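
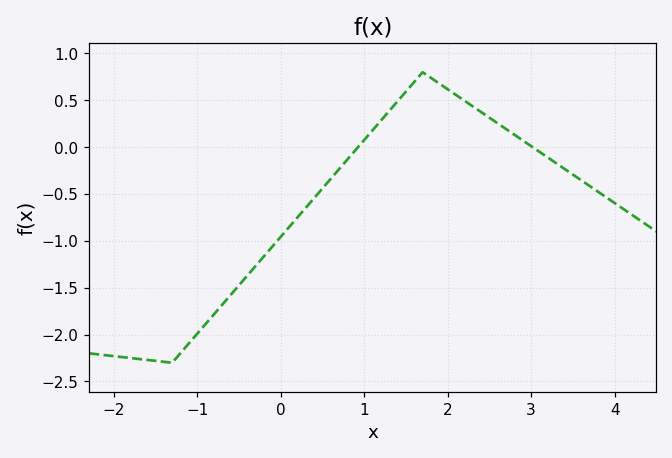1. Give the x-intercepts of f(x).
0.926, 3.02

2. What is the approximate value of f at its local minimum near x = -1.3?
-2.3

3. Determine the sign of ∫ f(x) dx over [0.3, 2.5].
positive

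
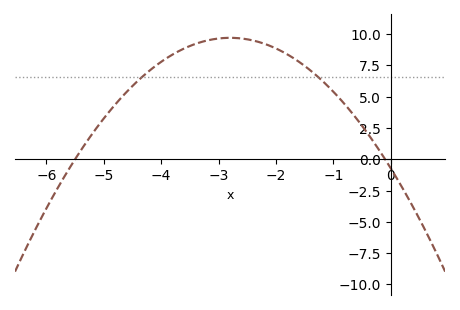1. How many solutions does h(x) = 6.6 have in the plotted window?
2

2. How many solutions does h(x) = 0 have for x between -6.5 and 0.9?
2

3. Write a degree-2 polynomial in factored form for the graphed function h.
y = -1.33(x + 5.5)(x + 0.1)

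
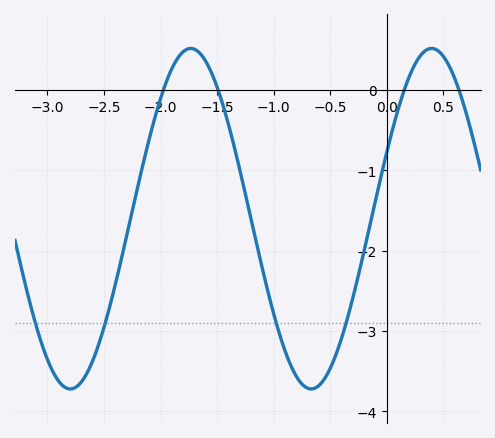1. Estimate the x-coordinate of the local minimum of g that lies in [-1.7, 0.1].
-0.668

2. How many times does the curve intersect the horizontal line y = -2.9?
4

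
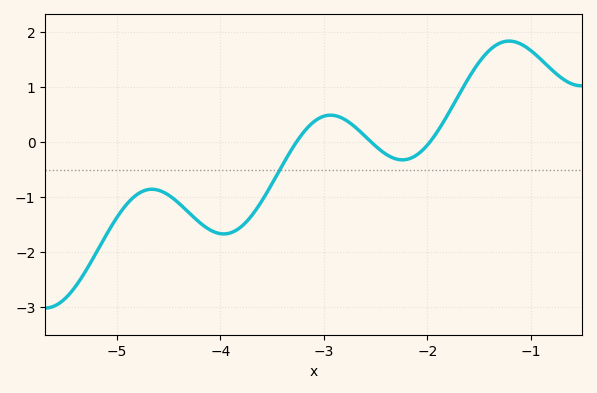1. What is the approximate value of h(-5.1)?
-1.7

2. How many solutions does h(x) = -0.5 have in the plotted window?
1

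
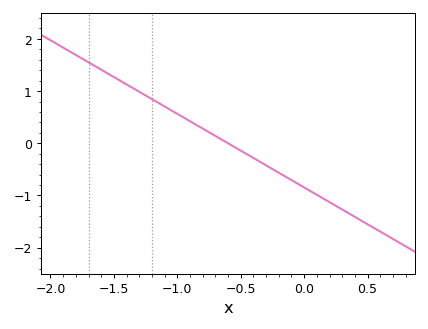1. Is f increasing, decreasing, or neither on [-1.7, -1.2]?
decreasing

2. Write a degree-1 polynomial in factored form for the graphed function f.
y = -1.41(x + 0.6)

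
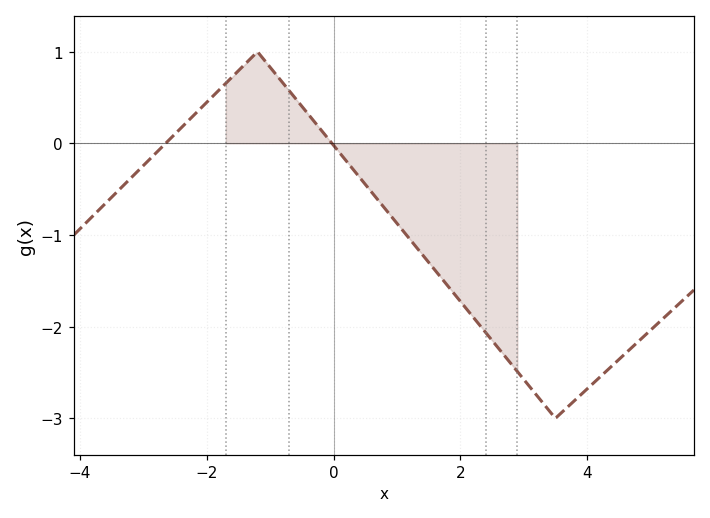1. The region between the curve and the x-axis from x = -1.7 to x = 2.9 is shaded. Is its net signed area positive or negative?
negative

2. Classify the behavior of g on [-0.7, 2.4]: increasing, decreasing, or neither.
decreasing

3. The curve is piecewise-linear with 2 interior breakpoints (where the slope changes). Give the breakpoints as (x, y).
(-1.2, 1); (3.5, -3)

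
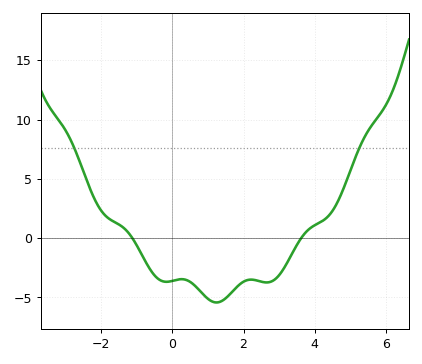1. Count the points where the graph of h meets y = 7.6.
2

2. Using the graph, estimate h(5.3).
8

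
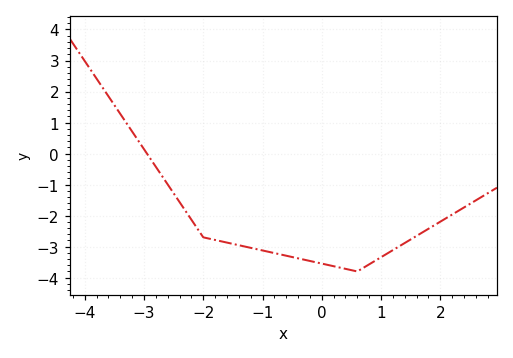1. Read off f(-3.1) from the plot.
0.425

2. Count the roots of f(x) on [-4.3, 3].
1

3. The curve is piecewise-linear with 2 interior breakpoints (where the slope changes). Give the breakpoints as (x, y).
(-2, -2.7); (0.6, -3.8)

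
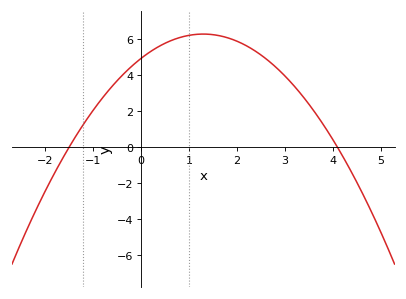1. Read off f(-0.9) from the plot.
2.4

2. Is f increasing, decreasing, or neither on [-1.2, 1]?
increasing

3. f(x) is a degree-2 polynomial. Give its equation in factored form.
y = -0.8(x + 1.5)(x - 4.1)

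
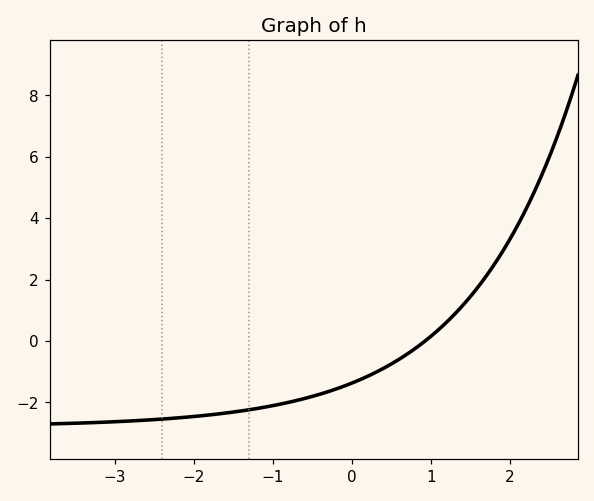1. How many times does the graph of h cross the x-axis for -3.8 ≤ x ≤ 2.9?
1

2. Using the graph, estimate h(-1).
-2.2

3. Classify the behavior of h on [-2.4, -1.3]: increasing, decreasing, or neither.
increasing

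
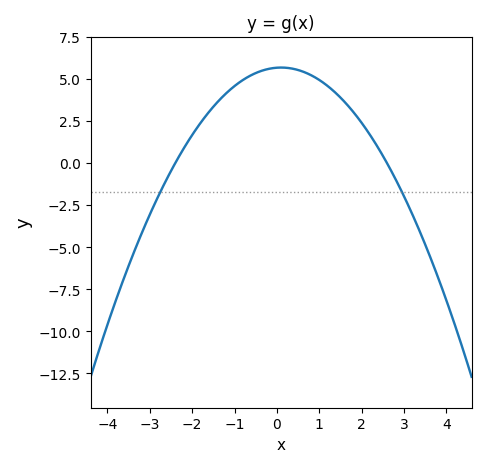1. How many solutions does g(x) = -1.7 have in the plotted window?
2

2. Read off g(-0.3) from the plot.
5.54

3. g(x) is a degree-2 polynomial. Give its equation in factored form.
y = -0.91(x + 2.4)(x - 2.6)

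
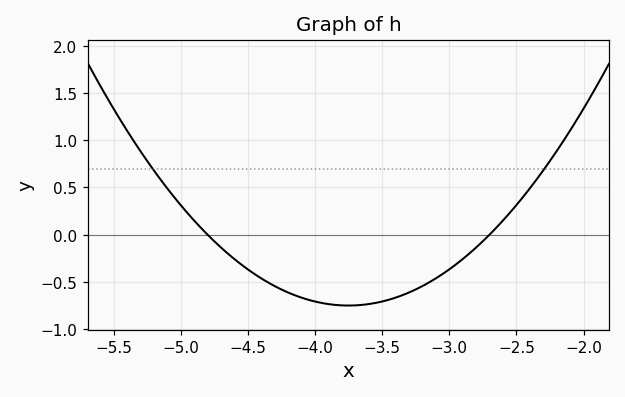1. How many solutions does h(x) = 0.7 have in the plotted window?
2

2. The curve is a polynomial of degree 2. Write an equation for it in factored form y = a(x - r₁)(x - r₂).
y = 0.68(x + 4.8)(x + 2.7)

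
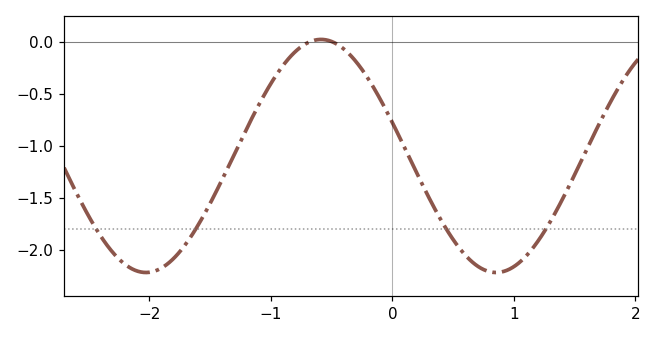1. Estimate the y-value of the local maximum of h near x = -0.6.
0.02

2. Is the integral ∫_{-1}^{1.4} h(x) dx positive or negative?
negative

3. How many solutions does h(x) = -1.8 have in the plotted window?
4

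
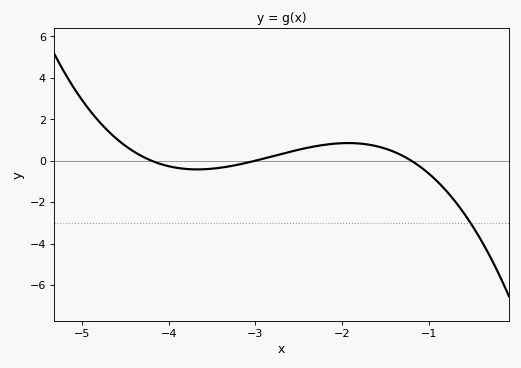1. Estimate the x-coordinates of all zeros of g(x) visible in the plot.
-4.2, -3, -1.2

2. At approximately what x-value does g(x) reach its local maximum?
-1.93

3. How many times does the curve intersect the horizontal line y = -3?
1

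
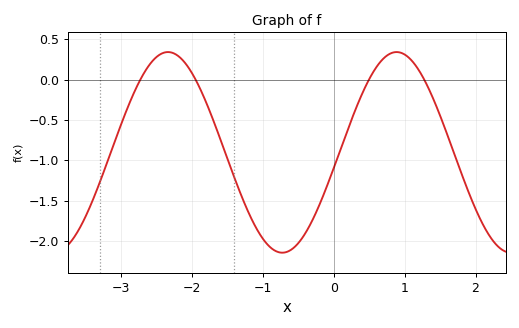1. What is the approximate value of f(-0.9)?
-2.05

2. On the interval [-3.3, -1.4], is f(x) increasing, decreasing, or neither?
neither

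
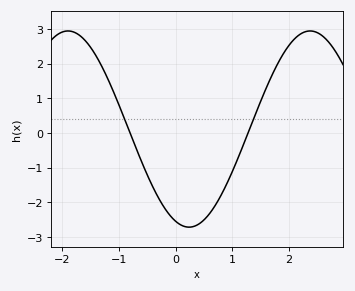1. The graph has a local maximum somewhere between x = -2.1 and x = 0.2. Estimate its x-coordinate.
-1.9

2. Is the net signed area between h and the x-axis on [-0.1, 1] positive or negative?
negative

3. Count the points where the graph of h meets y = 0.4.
2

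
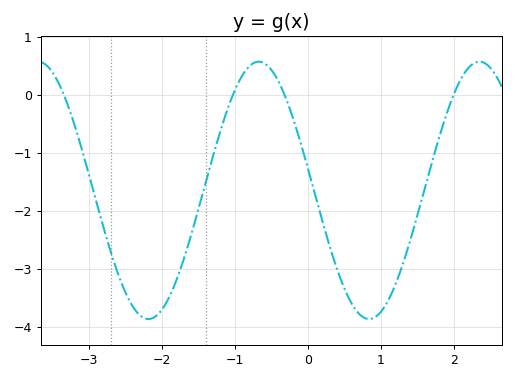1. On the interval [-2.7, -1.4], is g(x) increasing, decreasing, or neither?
neither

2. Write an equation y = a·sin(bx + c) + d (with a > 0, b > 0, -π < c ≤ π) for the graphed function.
y = 2.22sin(2.1x + 3) - 1.65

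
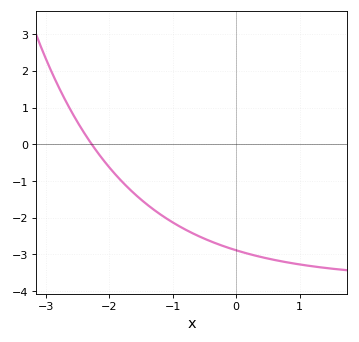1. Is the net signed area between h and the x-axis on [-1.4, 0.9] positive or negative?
negative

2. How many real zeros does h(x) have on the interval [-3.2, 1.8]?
1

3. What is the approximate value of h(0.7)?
-3.2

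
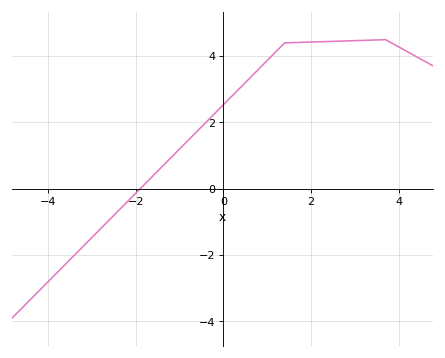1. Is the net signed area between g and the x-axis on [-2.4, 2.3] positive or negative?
positive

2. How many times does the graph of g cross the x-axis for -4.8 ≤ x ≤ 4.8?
1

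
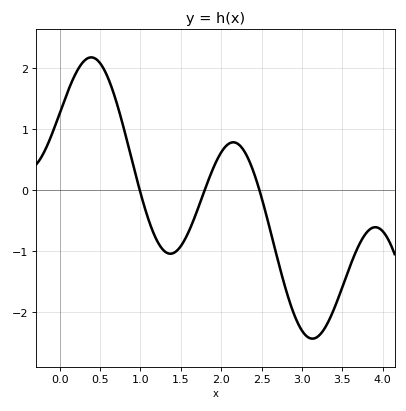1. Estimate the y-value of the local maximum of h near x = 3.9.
-0.605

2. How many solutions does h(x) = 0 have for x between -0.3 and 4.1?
3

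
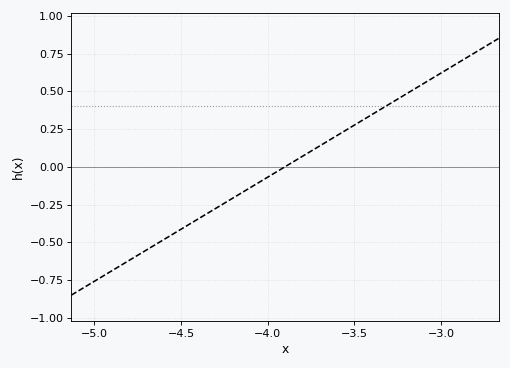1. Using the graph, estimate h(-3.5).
0.276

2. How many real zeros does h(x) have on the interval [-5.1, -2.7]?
1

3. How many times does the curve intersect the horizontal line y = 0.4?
1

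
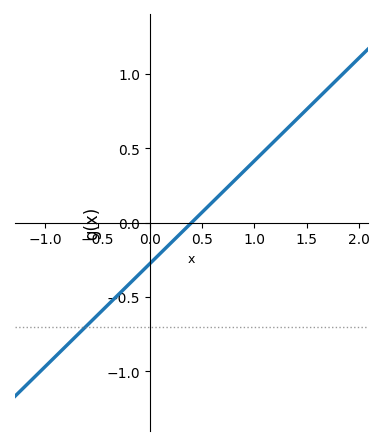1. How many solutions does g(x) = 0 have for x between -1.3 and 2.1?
1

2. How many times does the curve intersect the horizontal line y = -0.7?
1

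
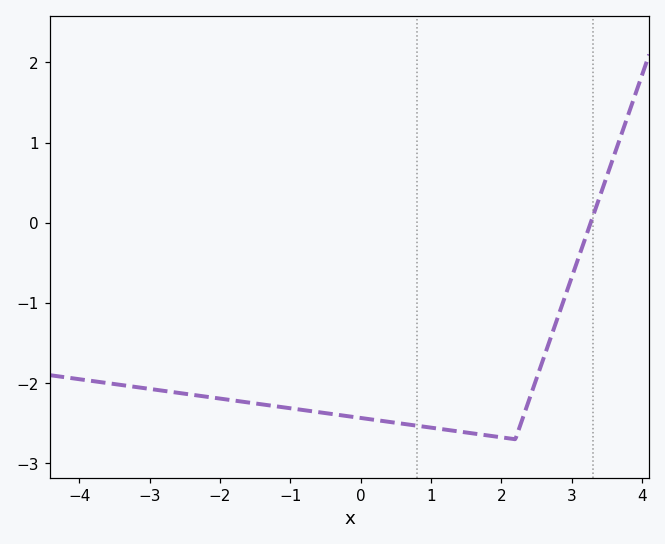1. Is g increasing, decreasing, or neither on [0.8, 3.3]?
neither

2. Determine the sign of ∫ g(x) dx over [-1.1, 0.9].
negative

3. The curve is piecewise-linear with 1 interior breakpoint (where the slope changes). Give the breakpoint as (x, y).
(2.2, -2.7)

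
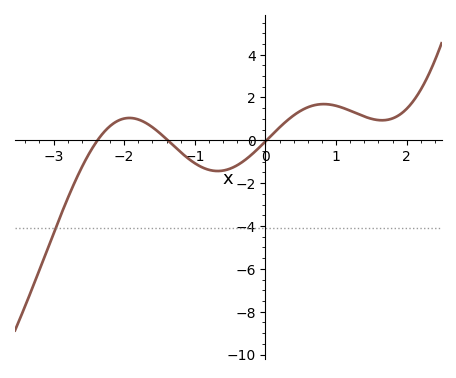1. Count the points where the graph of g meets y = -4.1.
1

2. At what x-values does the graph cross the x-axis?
-2.38, -1.38, 0.016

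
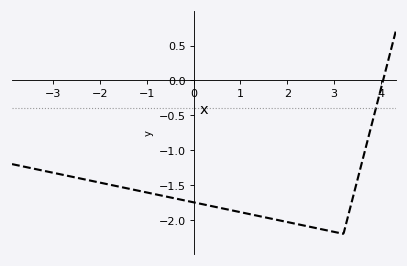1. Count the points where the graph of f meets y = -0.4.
1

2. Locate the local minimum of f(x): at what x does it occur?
3.2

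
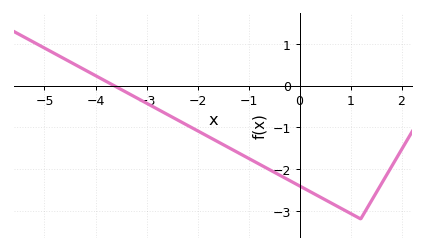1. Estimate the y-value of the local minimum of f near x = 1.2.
-3.2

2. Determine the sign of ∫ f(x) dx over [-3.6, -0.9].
negative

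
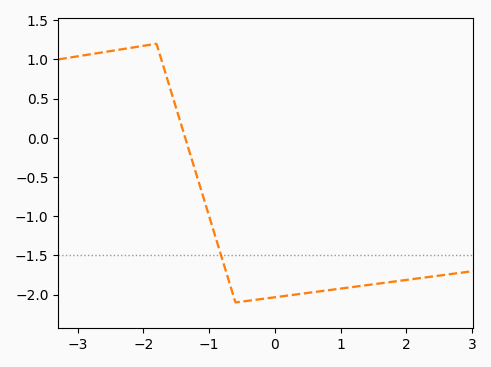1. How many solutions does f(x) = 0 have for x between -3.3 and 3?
1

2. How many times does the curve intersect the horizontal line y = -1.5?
1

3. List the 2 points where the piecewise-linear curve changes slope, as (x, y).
(-1.8, 1.2); (-0.6, -2.1)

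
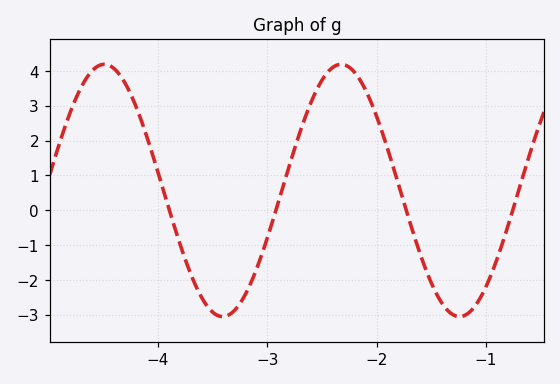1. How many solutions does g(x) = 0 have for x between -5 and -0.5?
4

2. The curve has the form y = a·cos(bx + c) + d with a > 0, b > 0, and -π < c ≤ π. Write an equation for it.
y = 3.62cos(2.9x + 0.46) + 0.57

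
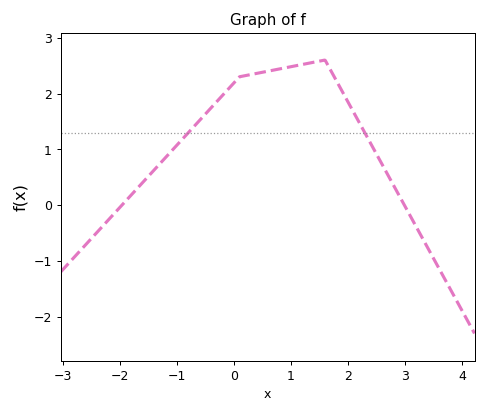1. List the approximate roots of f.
-2, 3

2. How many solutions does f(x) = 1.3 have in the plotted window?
2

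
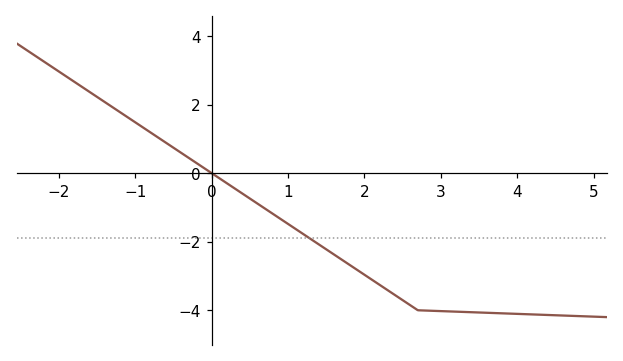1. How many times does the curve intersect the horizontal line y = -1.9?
1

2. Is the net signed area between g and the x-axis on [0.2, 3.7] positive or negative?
negative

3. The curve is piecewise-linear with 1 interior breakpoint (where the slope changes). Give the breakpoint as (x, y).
(2.7, -4)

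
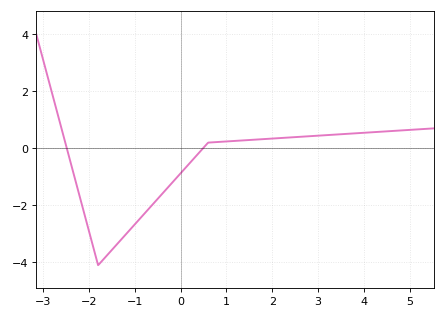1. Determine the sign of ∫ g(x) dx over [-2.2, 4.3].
negative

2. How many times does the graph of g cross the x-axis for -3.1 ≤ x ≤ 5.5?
2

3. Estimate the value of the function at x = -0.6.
-2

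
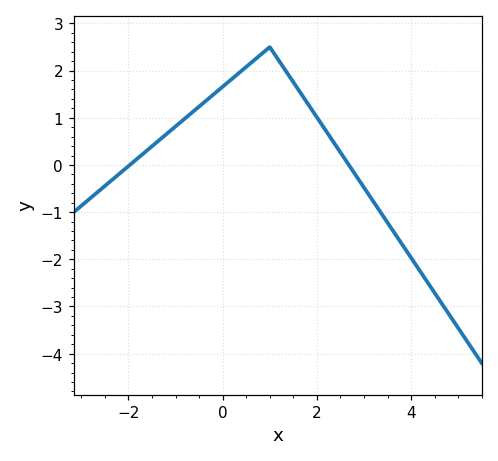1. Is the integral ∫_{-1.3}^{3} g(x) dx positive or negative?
positive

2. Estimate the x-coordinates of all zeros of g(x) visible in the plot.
-2, 2.6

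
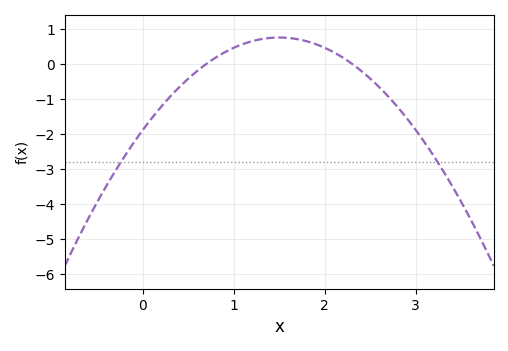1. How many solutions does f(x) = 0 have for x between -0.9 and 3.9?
2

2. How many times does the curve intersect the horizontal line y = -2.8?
2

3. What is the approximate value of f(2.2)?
0.176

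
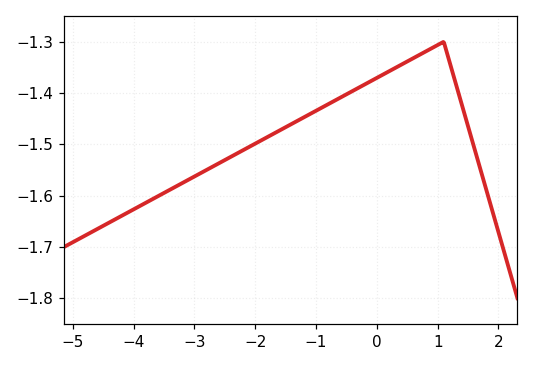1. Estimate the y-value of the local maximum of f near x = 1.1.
-1.3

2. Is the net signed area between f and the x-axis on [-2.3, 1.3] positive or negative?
negative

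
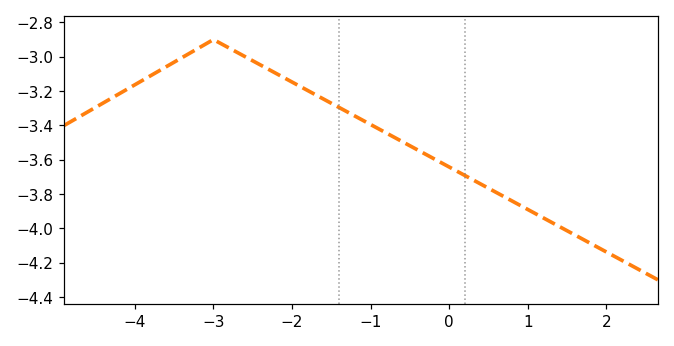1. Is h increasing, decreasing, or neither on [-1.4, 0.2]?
decreasing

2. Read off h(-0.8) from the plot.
-3.44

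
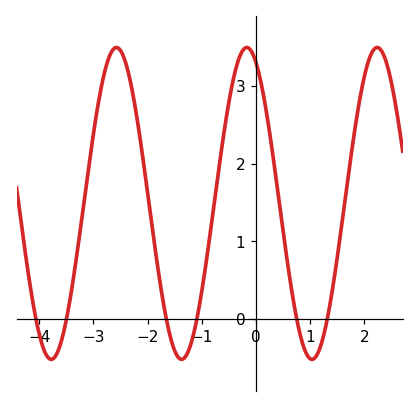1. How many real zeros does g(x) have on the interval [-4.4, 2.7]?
6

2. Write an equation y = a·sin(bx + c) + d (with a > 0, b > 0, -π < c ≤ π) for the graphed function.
y = 2.01sin(2.6x + 2) + 1.49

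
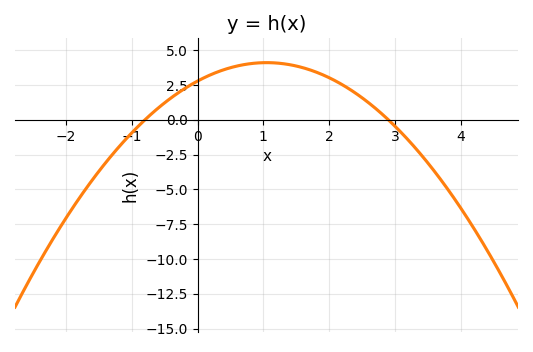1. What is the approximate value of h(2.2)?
2.5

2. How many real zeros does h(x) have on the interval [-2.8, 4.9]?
2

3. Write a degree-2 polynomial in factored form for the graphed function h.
y = -1.2(x + 0.8)(x - 2.9)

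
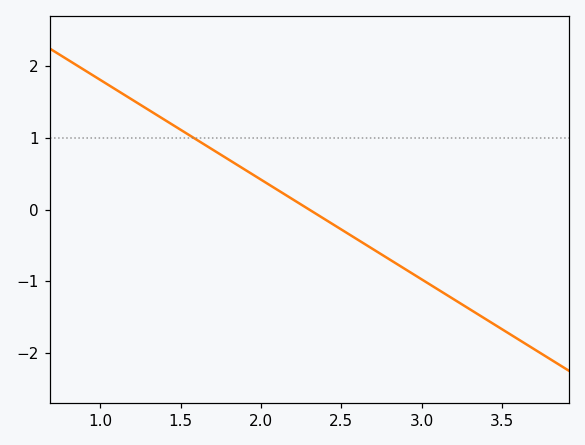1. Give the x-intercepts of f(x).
2.3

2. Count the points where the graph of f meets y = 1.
1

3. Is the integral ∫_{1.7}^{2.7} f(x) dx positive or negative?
positive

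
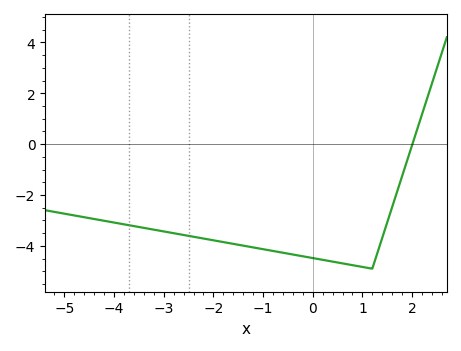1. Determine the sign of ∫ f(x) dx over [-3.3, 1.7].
negative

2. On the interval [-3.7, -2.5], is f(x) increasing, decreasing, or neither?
decreasing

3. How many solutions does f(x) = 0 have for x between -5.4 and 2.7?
1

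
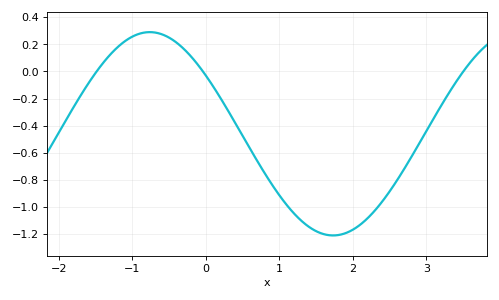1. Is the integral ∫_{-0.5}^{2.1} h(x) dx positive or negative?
negative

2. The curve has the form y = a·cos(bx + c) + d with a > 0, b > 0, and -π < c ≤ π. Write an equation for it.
y = 0.75cos(1.26x + 0.962) - 0.46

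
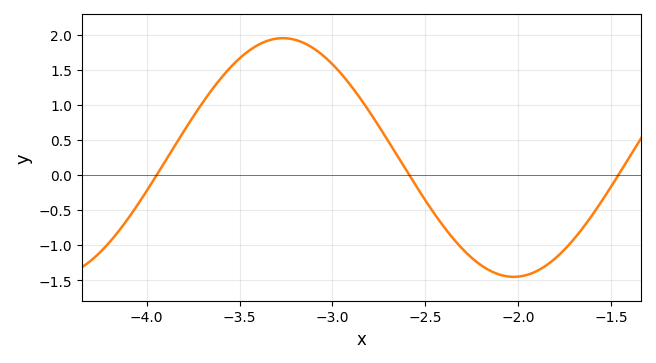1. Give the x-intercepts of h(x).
-3.95, -2.6, -1.45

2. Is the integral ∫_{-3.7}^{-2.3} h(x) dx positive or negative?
positive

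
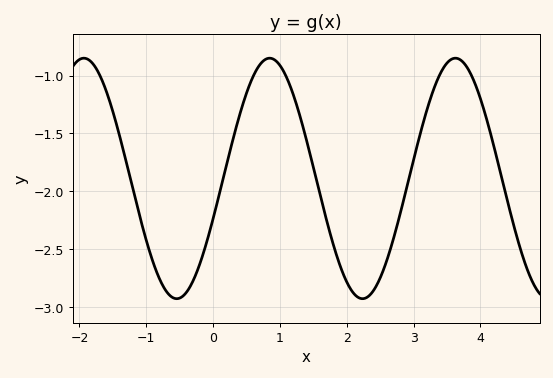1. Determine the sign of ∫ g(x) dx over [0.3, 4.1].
negative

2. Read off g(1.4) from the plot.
-1.57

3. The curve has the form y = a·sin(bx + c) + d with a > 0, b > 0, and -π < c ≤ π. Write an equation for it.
y = 1.04sin(2.26x - 0.34) - 1.89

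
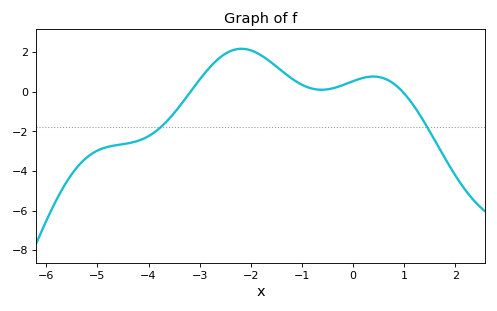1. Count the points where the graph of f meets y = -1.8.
2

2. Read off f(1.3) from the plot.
-1.2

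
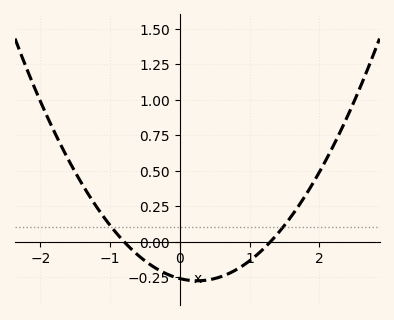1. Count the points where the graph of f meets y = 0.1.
2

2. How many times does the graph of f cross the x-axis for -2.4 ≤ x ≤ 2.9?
2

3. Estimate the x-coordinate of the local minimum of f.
0.2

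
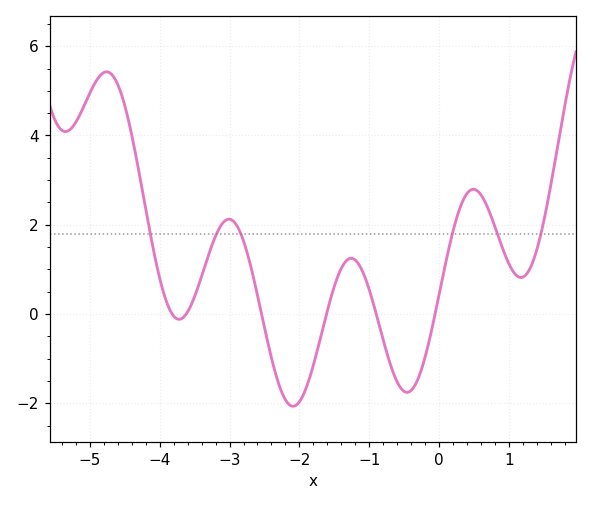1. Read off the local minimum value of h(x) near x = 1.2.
0.817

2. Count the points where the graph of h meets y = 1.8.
6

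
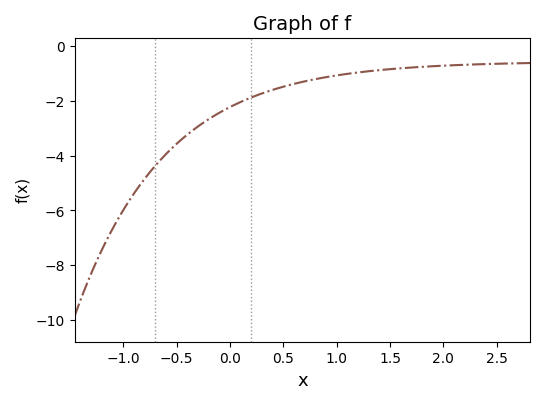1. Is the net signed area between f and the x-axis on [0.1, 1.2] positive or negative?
negative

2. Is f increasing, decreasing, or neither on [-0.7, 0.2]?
increasing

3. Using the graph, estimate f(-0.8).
-4.8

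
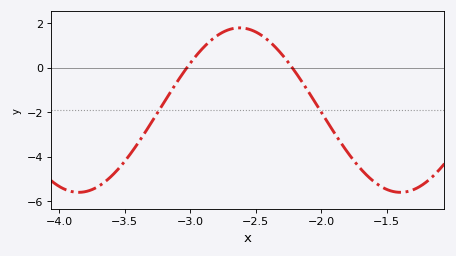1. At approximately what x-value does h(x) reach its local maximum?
-2.62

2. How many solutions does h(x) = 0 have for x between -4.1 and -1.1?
2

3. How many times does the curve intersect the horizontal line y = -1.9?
2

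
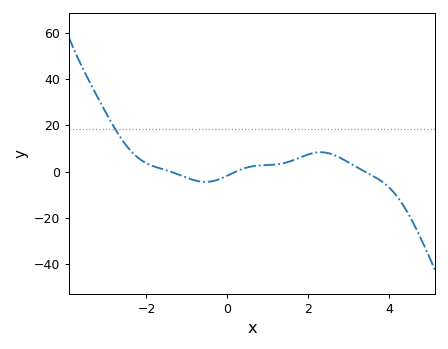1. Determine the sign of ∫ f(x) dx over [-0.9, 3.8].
positive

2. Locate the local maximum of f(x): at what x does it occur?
2.4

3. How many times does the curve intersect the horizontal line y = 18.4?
1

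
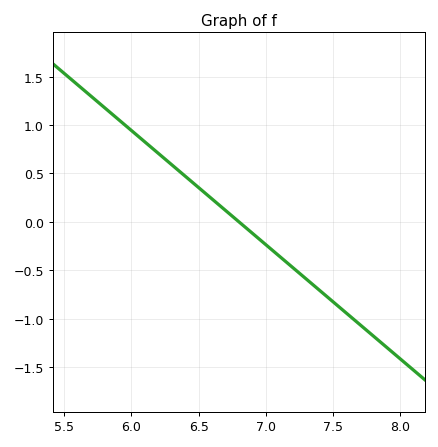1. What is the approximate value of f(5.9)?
1.06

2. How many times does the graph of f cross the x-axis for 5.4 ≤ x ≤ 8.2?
1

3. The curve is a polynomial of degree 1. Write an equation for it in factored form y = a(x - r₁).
y = -1.18(x - 6.8)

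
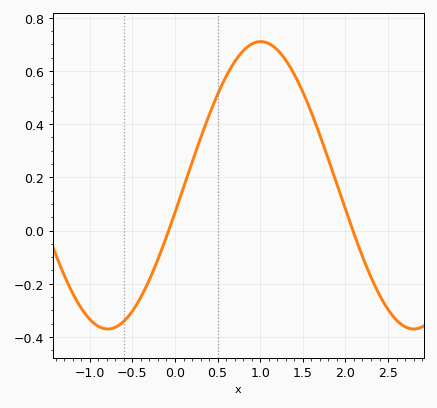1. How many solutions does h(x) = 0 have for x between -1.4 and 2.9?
2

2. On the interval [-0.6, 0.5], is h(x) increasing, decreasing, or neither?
increasing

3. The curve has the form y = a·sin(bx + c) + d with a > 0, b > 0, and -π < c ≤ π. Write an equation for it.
y = 0.54sin(1.8x - 0.19) + 0.17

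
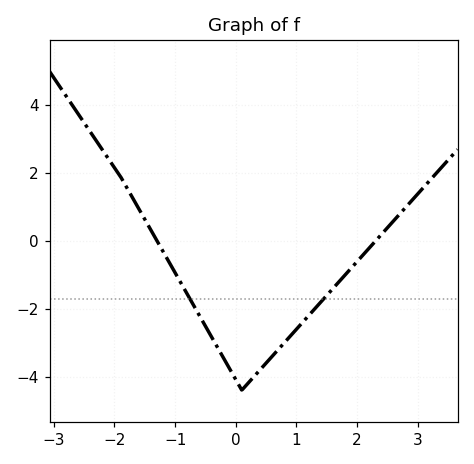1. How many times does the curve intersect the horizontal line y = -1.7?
2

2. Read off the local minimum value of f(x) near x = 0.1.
-4.4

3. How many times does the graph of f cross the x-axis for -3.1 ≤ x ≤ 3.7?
2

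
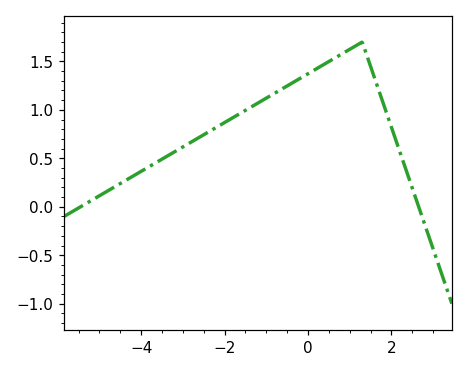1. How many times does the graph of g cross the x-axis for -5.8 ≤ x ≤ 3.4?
2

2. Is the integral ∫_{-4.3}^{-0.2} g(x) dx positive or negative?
positive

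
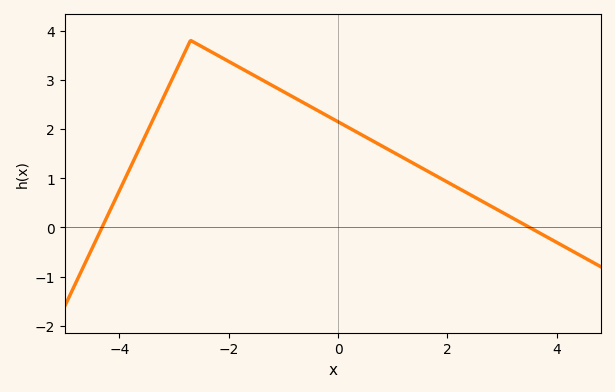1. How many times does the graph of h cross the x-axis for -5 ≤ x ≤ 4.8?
2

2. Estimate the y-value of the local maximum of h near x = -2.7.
3.8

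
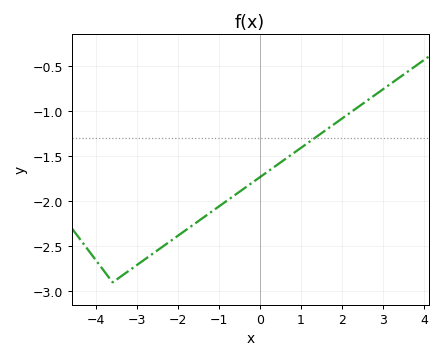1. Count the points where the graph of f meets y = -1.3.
1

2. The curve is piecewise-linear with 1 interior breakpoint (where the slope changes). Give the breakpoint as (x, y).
(-3.6, -2.9)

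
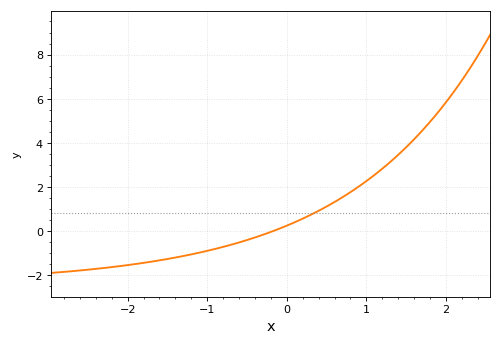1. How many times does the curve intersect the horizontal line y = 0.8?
1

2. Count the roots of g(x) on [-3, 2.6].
1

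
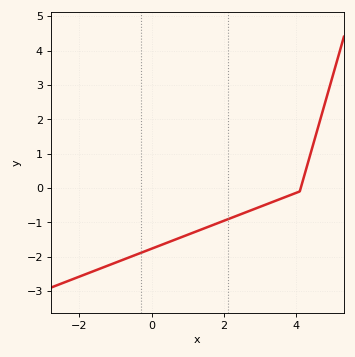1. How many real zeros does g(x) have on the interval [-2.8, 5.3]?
1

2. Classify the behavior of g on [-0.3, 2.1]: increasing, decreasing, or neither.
increasing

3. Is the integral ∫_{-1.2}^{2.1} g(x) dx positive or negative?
negative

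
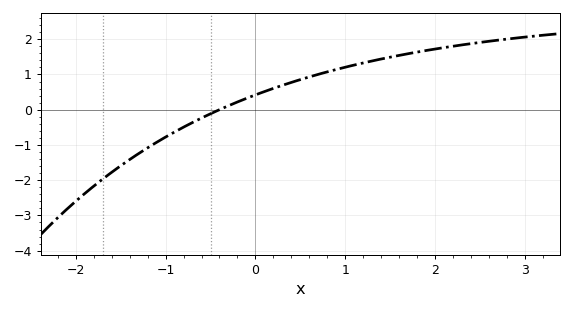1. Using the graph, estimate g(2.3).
1.84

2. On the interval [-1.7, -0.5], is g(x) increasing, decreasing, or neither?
increasing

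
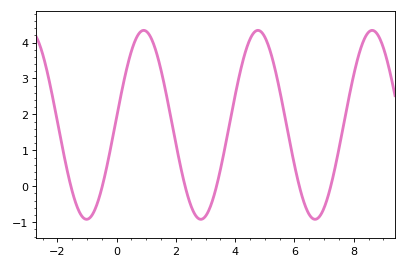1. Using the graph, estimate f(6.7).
-0.92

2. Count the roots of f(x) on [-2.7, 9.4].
6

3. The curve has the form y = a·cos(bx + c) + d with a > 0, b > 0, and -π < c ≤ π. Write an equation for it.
y = 2.63cos(1.63x - 1.49) + 1.71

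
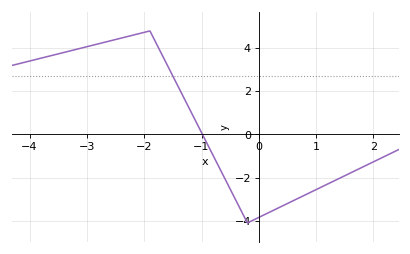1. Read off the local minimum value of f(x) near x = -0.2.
-4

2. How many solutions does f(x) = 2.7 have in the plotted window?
1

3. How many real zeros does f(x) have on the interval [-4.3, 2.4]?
1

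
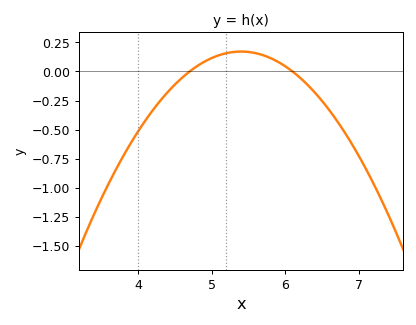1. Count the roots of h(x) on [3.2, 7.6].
2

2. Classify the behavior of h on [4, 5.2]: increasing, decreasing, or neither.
increasing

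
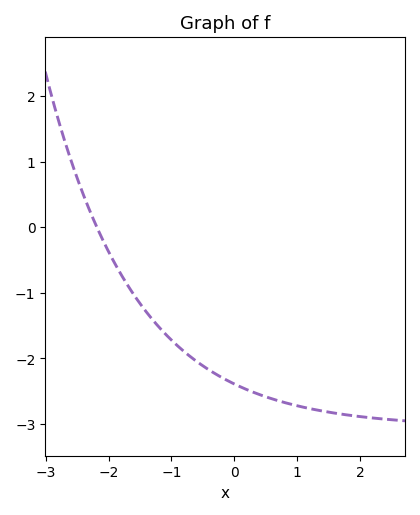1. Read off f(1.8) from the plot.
-2.86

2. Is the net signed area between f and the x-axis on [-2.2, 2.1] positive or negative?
negative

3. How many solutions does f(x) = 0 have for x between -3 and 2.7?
1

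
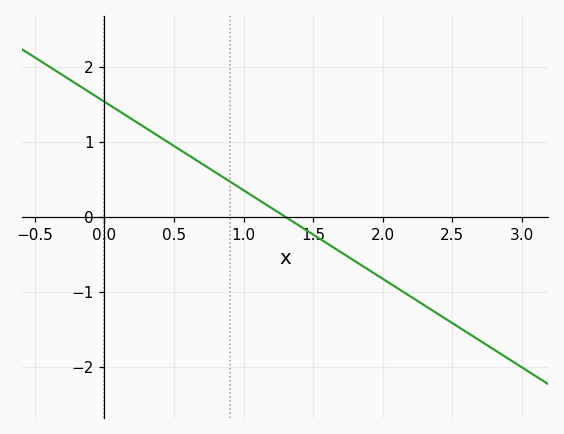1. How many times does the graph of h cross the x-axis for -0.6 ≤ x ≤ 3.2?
1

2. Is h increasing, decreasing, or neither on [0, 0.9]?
decreasing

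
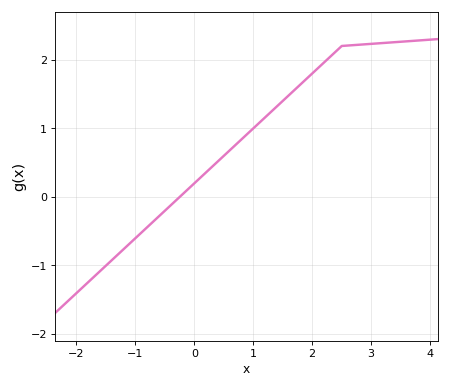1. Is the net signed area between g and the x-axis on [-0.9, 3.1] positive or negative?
positive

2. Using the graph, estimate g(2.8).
2.22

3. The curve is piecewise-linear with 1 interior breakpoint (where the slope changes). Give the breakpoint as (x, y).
(2.5, 2.2)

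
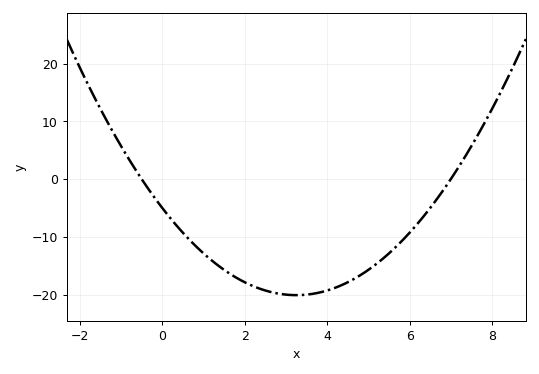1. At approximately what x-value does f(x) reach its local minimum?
3.2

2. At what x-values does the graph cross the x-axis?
-0.4, 7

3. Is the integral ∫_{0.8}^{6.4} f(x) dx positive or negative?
negative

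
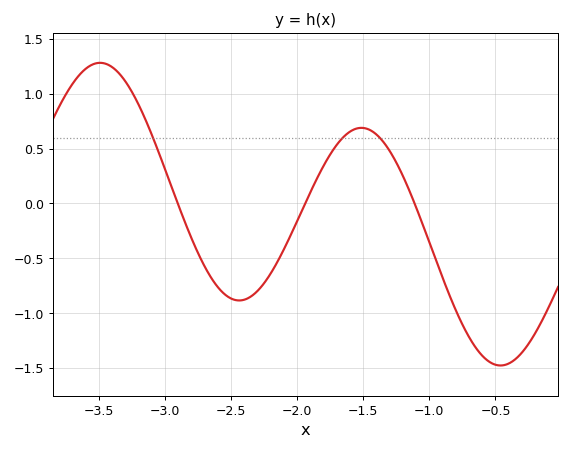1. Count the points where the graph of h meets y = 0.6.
3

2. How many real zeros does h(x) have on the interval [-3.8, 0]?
3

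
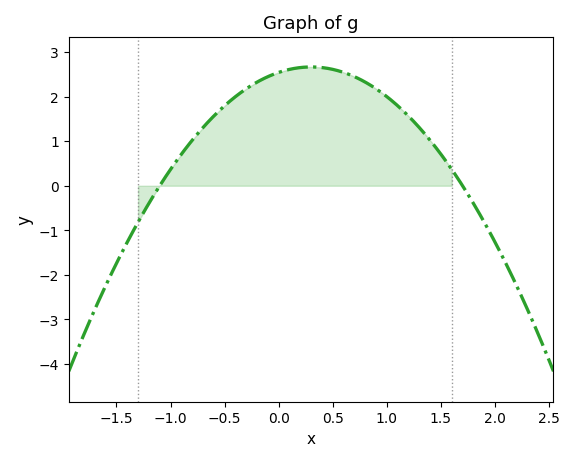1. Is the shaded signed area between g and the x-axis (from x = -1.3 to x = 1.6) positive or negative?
positive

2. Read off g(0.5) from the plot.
2.61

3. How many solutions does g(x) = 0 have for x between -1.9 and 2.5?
2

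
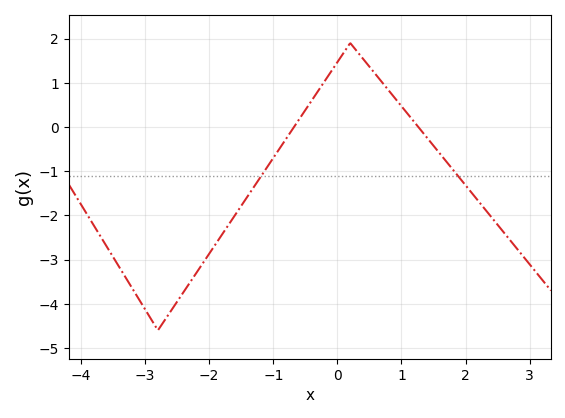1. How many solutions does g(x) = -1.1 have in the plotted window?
2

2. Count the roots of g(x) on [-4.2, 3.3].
2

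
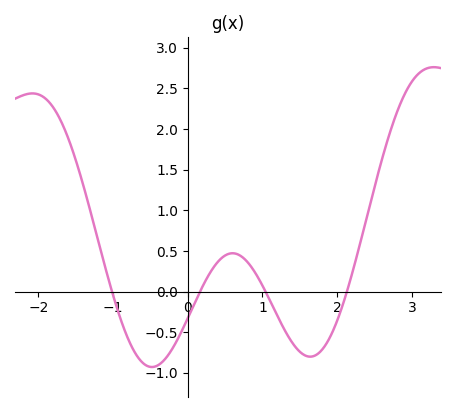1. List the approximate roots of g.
-1.01, 0.164, 1.04, 2.13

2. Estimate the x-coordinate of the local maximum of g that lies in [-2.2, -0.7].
-2.08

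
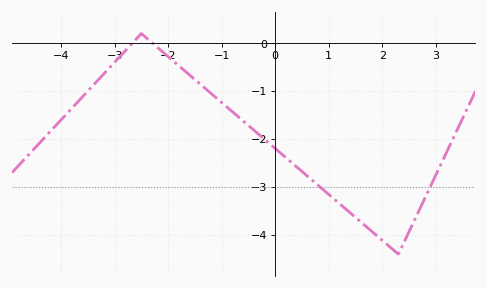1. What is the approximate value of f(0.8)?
-3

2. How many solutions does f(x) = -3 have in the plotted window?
2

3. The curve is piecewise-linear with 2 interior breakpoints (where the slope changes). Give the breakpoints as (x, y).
(-2.5, 0.2); (2.3, -4.4)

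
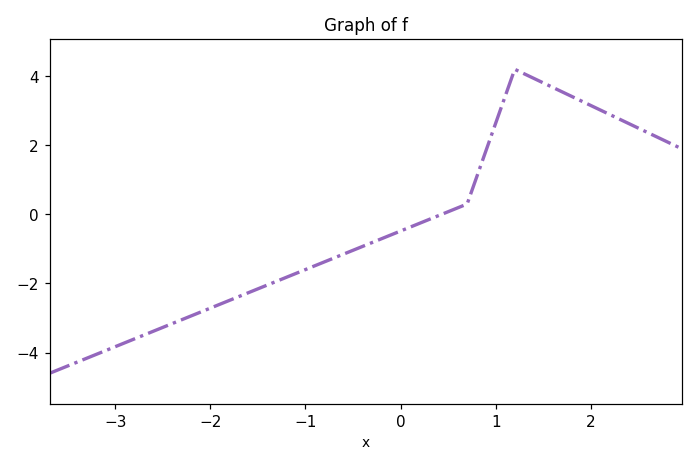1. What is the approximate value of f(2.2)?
2.8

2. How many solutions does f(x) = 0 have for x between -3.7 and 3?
1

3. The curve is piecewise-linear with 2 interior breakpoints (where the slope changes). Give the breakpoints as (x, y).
(0.7, 0.3); (1.2, 4.2)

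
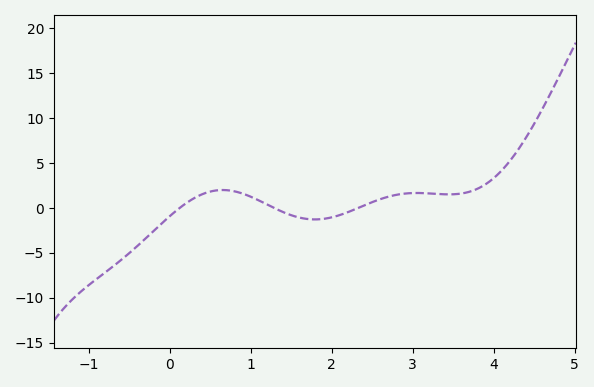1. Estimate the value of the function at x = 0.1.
0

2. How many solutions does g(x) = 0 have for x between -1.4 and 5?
3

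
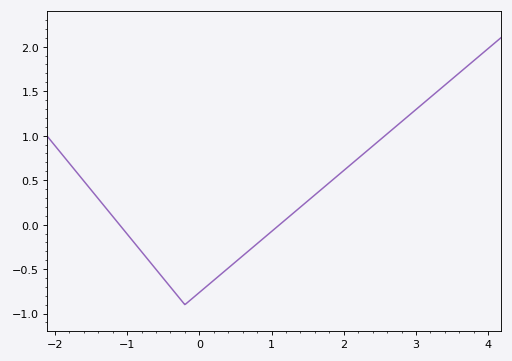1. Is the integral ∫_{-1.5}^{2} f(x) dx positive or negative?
negative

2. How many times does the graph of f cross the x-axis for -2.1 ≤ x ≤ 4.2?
2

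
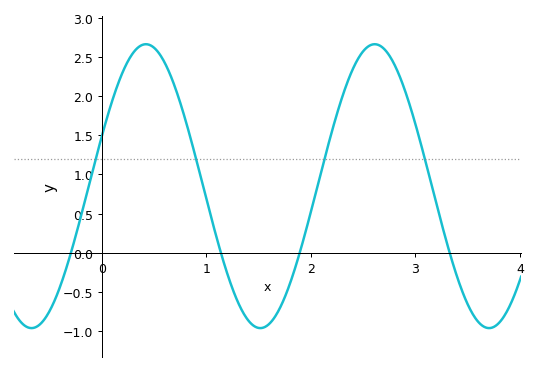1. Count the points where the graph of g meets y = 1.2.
4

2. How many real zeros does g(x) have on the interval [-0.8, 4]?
4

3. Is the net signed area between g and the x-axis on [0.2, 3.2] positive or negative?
positive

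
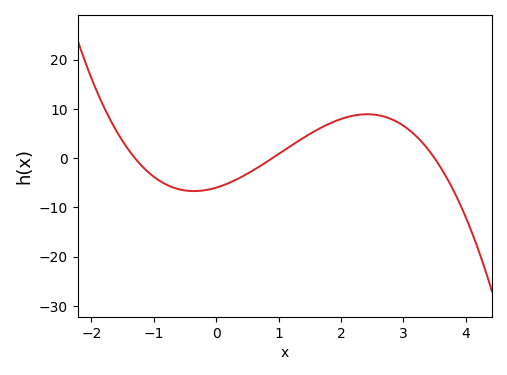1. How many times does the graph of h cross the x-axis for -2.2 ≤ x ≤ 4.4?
3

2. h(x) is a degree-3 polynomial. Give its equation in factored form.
y = -1.46(x + 1.3)(x - 0.9)(x - 3.5)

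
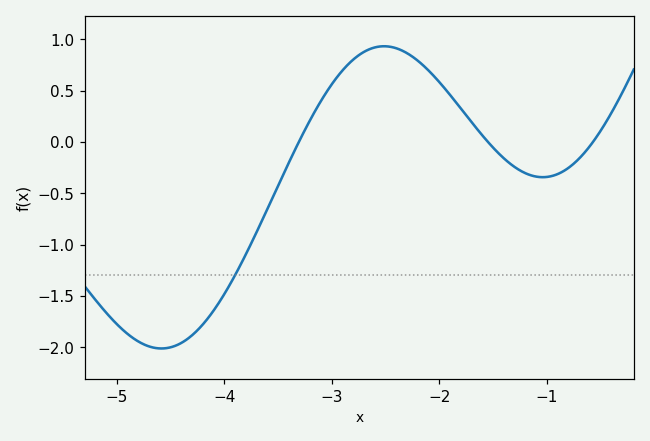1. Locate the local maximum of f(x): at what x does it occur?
-2.5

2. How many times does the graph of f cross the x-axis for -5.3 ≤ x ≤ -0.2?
3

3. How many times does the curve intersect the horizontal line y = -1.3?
1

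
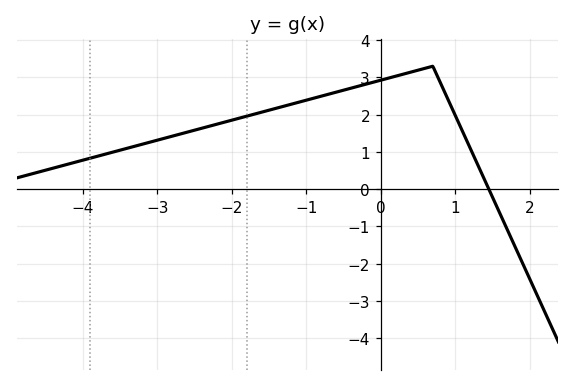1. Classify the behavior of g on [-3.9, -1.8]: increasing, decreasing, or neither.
increasing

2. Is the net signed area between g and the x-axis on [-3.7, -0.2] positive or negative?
positive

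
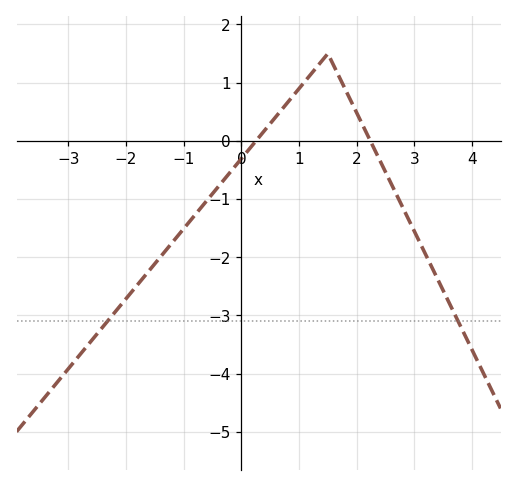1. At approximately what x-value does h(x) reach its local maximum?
1.5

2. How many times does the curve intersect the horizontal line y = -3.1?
2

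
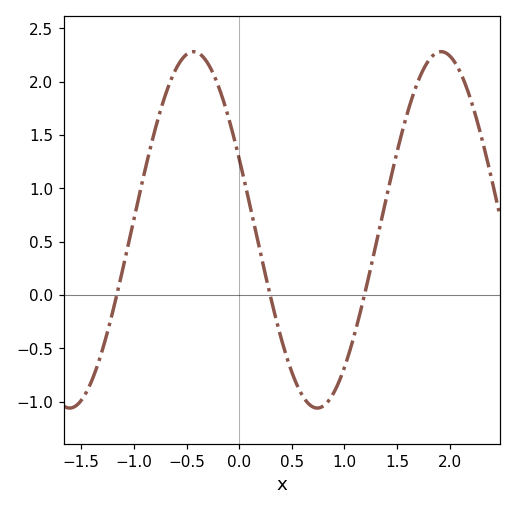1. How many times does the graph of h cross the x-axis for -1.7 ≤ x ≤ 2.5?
3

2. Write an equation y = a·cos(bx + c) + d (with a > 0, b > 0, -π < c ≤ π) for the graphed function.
y = 1.67cos(2.7x + 1.2) + 0.61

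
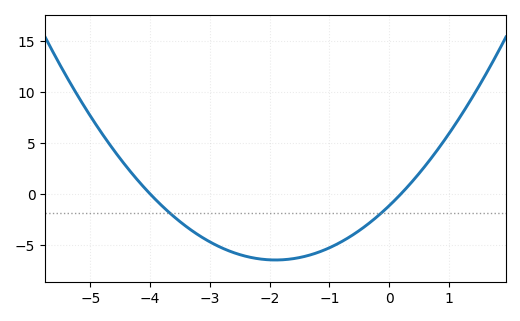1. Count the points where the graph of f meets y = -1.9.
2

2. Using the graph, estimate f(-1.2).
-6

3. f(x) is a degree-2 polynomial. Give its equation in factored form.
y = 1.47(x + 4)(x - 0.2)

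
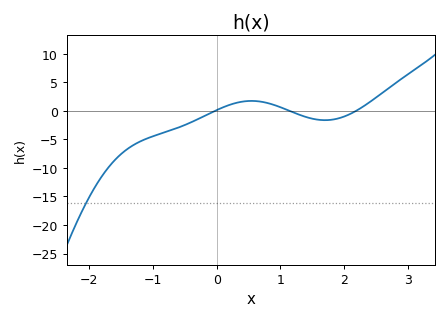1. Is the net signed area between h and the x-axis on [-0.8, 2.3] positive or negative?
negative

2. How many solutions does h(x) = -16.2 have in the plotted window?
1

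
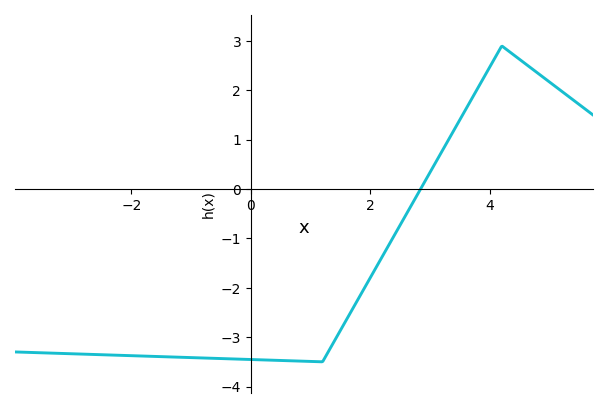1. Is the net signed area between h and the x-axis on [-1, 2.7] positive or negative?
negative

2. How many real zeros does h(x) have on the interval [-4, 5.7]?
1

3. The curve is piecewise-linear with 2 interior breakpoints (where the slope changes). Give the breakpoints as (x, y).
(1.2, -3.5); (4.2, 2.9)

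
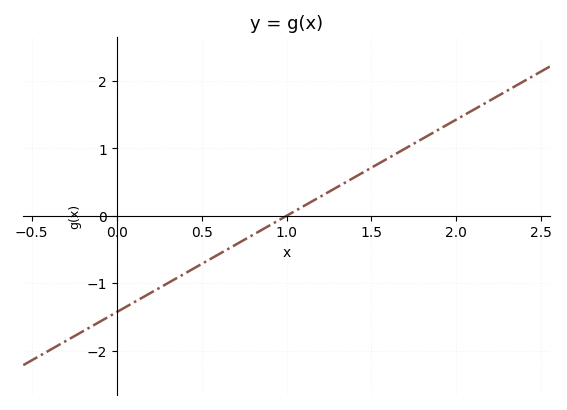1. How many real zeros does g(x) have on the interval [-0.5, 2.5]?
1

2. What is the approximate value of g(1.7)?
1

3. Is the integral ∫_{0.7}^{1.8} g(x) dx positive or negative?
positive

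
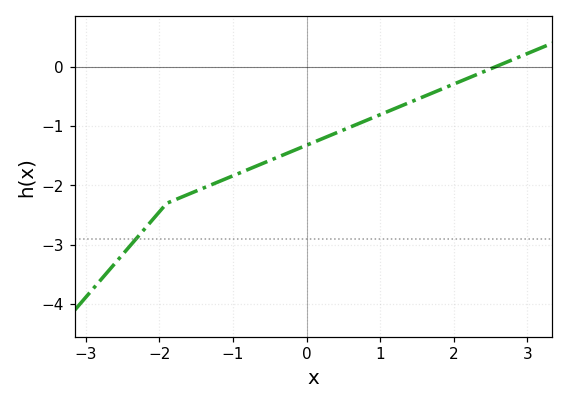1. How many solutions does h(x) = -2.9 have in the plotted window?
1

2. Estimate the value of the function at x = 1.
-0.8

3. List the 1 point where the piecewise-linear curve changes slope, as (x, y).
(-1.9, -2.3)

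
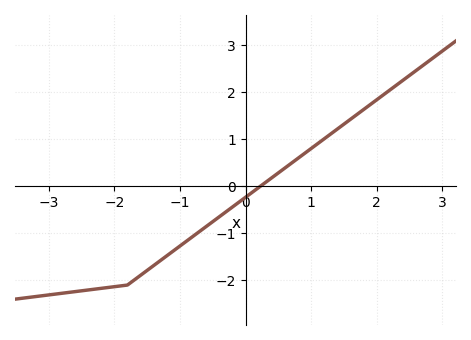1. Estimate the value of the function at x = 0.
-0.231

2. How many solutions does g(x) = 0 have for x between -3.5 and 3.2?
1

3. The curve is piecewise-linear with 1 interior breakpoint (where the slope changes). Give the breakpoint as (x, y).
(-1.8, -2.1)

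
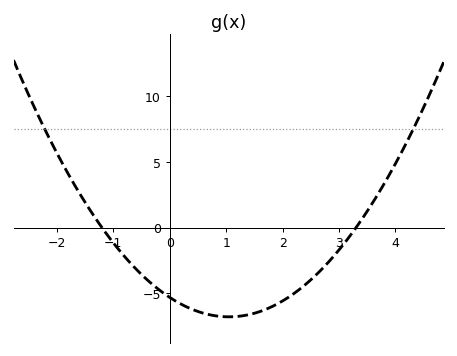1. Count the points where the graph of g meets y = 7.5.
2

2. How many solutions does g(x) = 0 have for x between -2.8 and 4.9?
2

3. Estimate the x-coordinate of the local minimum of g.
1.05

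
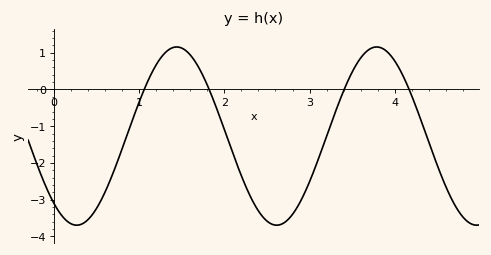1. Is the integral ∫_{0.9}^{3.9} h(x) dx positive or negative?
negative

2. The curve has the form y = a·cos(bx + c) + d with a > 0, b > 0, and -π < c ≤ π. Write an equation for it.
y = 2.43cos(2.68x + 2.42) - 1.27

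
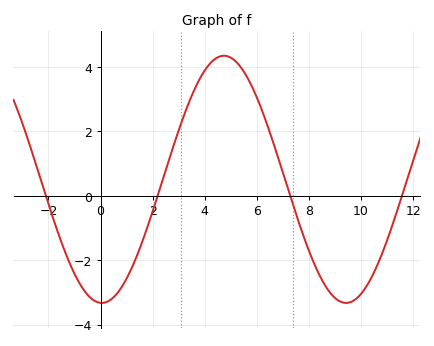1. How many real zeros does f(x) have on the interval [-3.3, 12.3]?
4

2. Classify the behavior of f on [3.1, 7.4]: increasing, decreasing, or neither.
neither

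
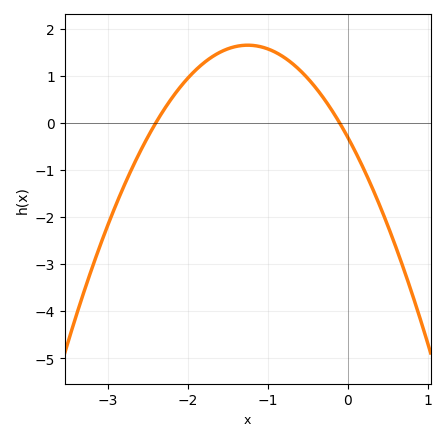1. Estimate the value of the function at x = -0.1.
0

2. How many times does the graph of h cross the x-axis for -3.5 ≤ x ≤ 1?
2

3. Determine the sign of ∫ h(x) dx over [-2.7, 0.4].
positive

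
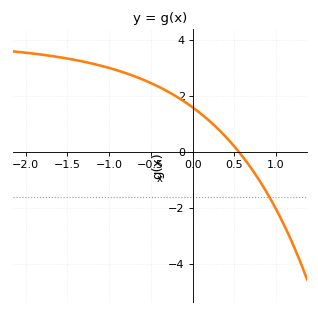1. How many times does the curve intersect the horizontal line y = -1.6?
1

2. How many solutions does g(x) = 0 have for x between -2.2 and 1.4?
1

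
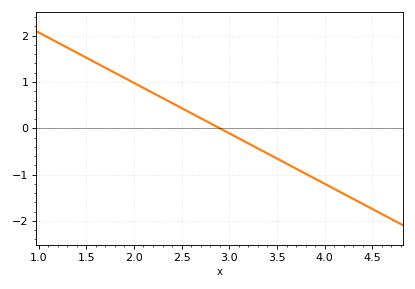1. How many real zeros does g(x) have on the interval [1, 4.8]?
1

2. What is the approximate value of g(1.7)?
1.31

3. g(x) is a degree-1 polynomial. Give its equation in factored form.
y = -1.09(x - 2.9)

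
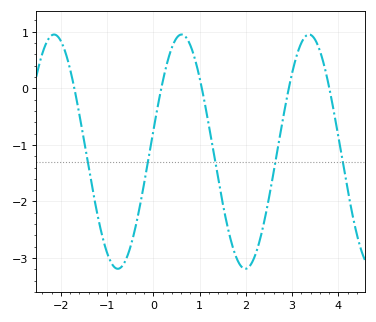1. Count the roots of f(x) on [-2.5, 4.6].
5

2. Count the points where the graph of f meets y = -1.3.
5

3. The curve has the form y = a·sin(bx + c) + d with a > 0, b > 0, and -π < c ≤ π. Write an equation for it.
y = 2.07sin(2.28x + 0.182) - 1.12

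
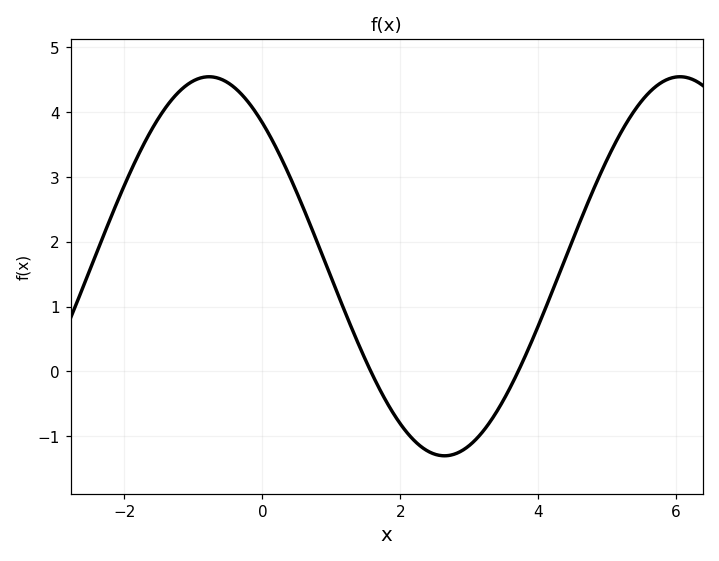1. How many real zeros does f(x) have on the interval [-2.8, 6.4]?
2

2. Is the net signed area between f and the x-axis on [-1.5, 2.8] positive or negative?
positive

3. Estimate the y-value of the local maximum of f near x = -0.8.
4.5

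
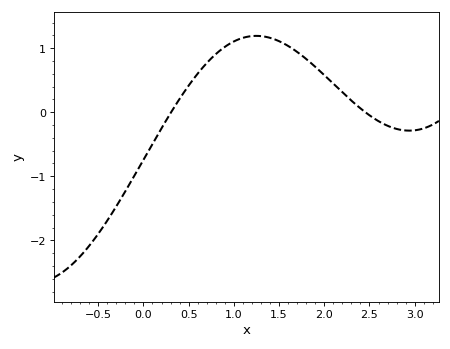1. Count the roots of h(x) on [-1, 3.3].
2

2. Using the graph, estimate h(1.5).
1.1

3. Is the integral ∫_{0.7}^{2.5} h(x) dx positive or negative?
positive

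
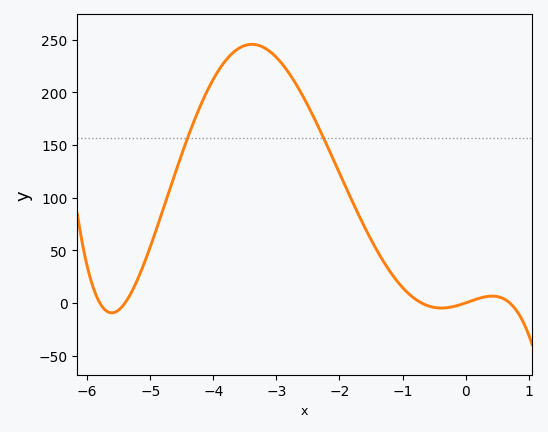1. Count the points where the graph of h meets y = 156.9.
2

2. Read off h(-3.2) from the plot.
243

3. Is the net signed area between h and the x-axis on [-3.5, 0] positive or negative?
positive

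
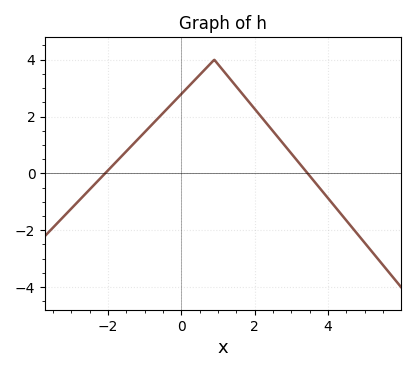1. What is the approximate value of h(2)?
2.27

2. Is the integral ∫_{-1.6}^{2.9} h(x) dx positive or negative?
positive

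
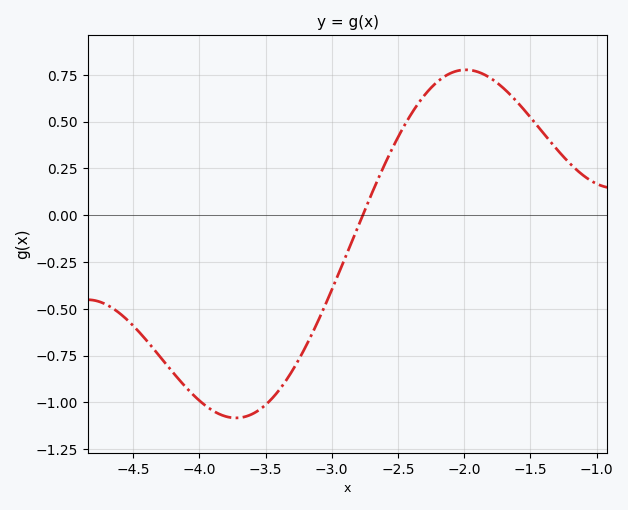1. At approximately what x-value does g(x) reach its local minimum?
-3.72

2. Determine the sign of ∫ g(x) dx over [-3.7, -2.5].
negative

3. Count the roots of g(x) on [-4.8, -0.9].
1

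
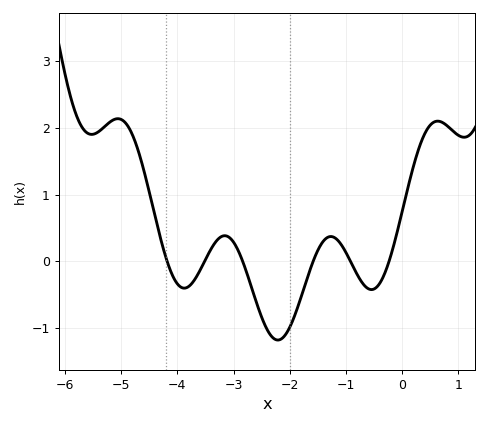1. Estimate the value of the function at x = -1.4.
0.305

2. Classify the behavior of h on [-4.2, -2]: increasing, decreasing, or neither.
neither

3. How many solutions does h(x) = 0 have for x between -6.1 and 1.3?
6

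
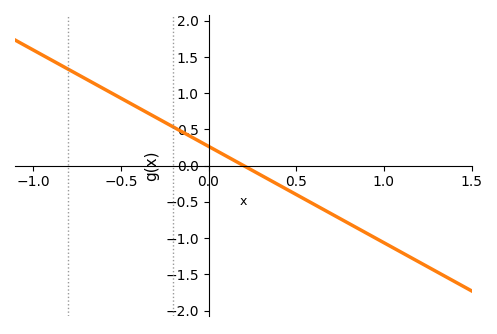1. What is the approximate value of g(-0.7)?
1.2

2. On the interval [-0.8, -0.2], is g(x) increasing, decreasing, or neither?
decreasing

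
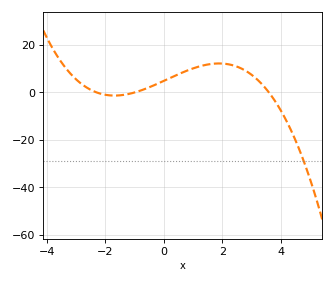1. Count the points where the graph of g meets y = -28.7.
1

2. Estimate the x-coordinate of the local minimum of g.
-1.6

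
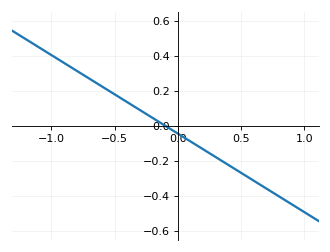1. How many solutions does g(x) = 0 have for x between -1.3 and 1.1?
1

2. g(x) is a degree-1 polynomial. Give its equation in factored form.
y = -0.45(x + 0.1)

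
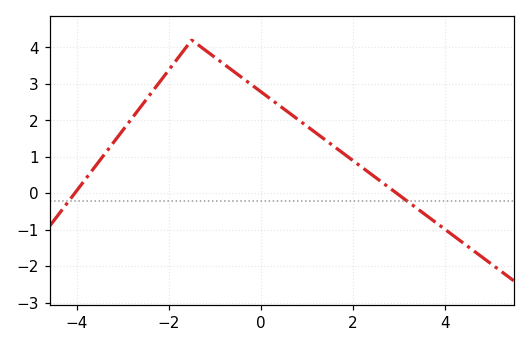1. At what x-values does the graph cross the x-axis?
-4, 3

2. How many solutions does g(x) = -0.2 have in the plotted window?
2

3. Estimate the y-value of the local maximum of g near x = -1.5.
4.2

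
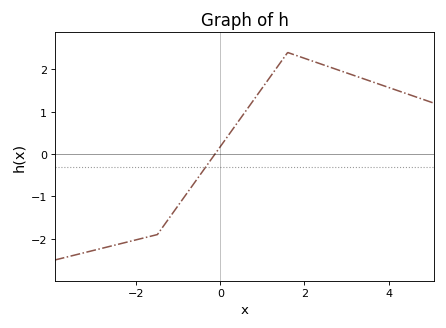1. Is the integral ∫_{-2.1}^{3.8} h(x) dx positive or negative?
positive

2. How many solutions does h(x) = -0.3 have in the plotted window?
1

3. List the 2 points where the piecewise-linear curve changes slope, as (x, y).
(-1.5, -1.9); (1.6, 2.4)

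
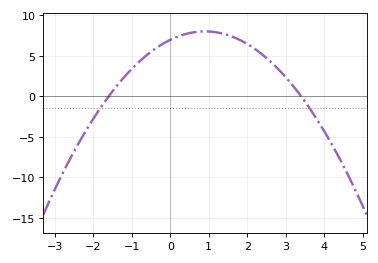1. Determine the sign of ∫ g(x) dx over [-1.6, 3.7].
positive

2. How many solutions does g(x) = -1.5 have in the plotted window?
2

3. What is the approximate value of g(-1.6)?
0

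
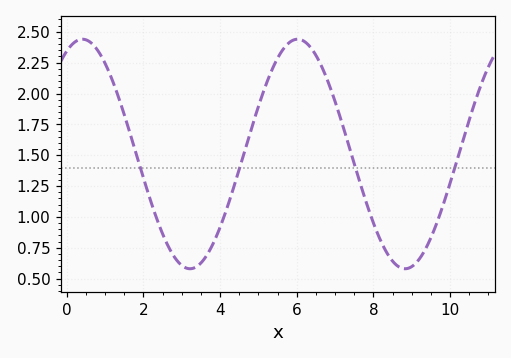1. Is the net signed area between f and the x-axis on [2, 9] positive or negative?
positive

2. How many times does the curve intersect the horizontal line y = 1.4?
4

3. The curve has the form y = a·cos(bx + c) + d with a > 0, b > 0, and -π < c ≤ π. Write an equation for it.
y = 0.93cos(1.1x - 0.46) + 1.51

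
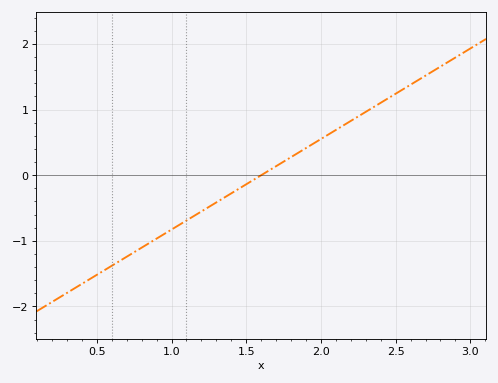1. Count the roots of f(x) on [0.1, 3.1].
1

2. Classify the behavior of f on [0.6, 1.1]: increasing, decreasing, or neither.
increasing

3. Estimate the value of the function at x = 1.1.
-0.69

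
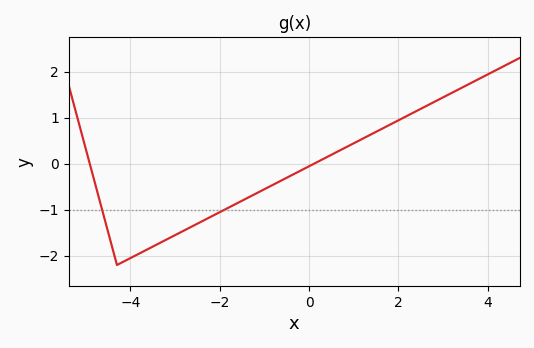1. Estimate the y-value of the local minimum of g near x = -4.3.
-2.2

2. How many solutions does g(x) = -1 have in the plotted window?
2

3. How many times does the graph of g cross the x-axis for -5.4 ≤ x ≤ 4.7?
2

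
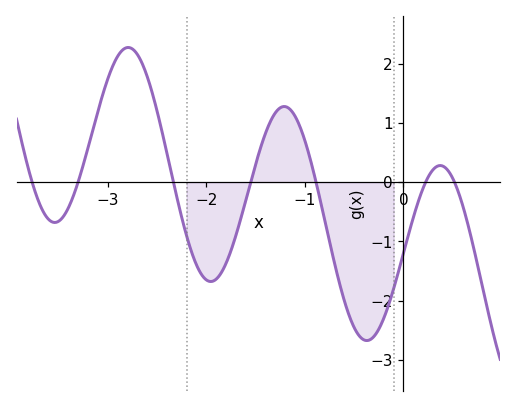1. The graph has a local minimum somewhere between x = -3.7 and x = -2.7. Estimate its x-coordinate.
-3.54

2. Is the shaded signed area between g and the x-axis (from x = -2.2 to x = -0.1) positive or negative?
negative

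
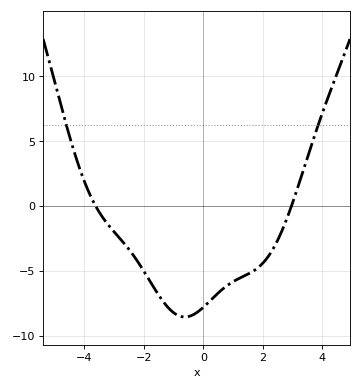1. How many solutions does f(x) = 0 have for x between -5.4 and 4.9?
2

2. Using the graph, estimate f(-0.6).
-8.5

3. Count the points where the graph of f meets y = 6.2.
2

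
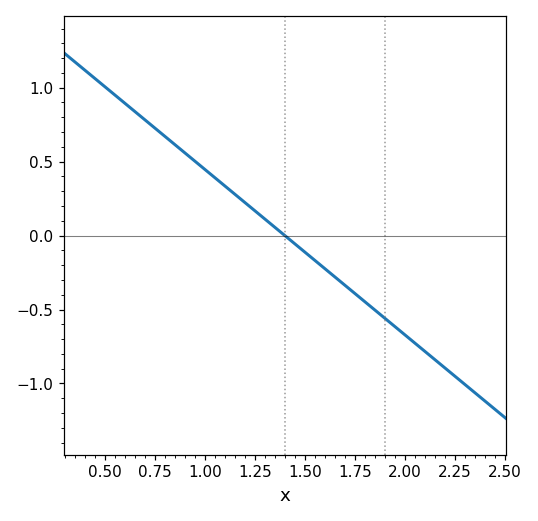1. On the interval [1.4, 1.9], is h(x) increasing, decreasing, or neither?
decreasing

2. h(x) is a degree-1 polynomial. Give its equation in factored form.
y = -1.12(x - 1.4)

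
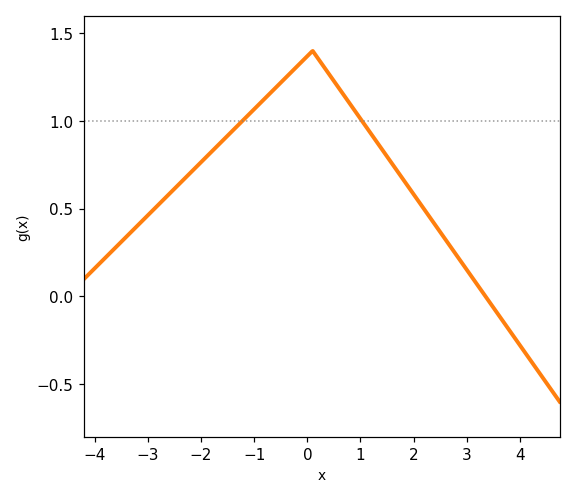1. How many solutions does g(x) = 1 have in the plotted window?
2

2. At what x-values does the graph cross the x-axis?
3.35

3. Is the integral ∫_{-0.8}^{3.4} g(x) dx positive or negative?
positive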